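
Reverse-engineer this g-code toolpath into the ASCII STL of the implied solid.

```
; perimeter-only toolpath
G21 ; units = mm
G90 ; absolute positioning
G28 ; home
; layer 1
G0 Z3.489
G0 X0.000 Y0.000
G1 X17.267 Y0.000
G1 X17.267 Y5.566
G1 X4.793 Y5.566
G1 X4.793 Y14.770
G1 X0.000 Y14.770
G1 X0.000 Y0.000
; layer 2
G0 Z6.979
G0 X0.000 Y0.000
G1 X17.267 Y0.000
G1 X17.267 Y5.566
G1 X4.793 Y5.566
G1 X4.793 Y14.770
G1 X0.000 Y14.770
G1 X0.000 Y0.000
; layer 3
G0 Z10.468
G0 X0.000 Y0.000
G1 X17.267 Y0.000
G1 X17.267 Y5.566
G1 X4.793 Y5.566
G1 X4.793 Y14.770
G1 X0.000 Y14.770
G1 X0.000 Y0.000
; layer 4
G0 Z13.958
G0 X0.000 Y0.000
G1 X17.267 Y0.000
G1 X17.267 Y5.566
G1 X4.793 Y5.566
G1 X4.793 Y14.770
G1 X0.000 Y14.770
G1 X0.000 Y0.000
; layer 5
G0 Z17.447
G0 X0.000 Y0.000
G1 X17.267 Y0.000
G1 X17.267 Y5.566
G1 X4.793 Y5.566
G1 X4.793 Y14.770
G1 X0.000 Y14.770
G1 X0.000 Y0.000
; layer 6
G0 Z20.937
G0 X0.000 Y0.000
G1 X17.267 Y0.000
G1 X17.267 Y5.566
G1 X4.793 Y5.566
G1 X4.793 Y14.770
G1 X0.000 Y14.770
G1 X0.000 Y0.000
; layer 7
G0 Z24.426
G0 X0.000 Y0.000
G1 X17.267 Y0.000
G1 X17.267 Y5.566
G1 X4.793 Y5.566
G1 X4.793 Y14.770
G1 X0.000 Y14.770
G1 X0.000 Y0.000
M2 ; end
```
solid part
  facet normal 0.0000 0.0000 -1.0000
    outer loop
      vertex 17.267 5.566 0.000
      vertex 17.267 0.000 0.000
      vertex 0.000 0.000 0.000
    endloop
  endfacet
  facet normal 0.0000 0.0000 -1.0000
    outer loop
      vertex 4.793 5.566 0.000
      vertex 17.267 5.566 0.000
      vertex 0.000 0.000 0.000
    endloop
  endfacet
  facet normal 0.0000 0.0000 -1.0000
    outer loop
      vertex 4.793 14.770 0.000
      vertex 4.793 5.566 0.000
      vertex 0.000 0.000 0.000
    endloop
  endfacet
  facet normal 0.0000 0.0000 -1.0000
    outer loop
      vertex 0.000 14.770 0.000
      vertex 4.793 14.770 0.000
      vertex 0.000 0.000 0.000
    endloop
  endfacet
  facet normal 0.0000 0.0000 1.0000
    outer loop
      vertex 0.000 0.000 24.426
      vertex 17.267 0.000 24.426
      vertex 17.267 5.566 24.426
    endloop
  endfacet
  facet normal 0.0000 0.0000 1.0000
    outer loop
      vertex 0.000 0.000 24.426
      vertex 17.267 5.566 24.426
      vertex 4.793 5.566 24.426
    endloop
  endfacet
  facet normal 0.0000 0.0000 1.0000
    outer loop
      vertex 0.000 0.000 24.426
      vertex 4.793 5.566 24.426
      vertex 4.793 14.770 24.426
    endloop
  endfacet
  facet normal 0.0000 0.0000 1.0000
    outer loop
      vertex 0.000 0.000 24.426
      vertex 4.793 14.770 24.426
      vertex 0.000 14.770 24.426
    endloop
  endfacet
  facet normal 0.0000 -1.0000 0.0000
    outer loop
      vertex 0.000 0.000 0.000
      vertex 17.267 0.000 0.000
      vertex 17.267 0.000 24.426
    endloop
  endfacet
  facet normal 0.0000 -1.0000 0.0000
    outer loop
      vertex 0.000 0.000 0.000
      vertex 17.267 0.000 24.426
      vertex 0.000 0.000 24.426
    endloop
  endfacet
  facet normal 1.0000 0.0000 0.0000
    outer loop
      vertex 17.267 0.000 0.000
      vertex 17.267 5.566 0.000
      vertex 17.267 5.566 24.426
    endloop
  endfacet
  facet normal 1.0000 0.0000 0.0000
    outer loop
      vertex 17.267 0.000 0.000
      vertex 17.267 5.566 24.426
      vertex 17.267 0.000 24.426
    endloop
  endfacet
  facet normal 0.0000 1.0000 0.0000
    outer loop
      vertex 17.267 5.566 0.000
      vertex 4.793 5.566 0.000
      vertex 4.793 5.566 24.426
    endloop
  endfacet
  facet normal 0.0000 1.0000 0.0000
    outer loop
      vertex 17.267 5.566 0.000
      vertex 4.793 5.566 24.426
      vertex 17.267 5.566 24.426
    endloop
  endfacet
  facet normal 1.0000 0.0000 0.0000
    outer loop
      vertex 4.793 5.566 0.000
      vertex 4.793 14.770 0.000
      vertex 4.793 14.770 24.426
    endloop
  endfacet
  facet normal 1.0000 0.0000 0.0000
    outer loop
      vertex 4.793 5.566 0.000
      vertex 4.793 14.770 24.426
      vertex 4.793 5.566 24.426
    endloop
  endfacet
  facet normal 0.0000 1.0000 0.0000
    outer loop
      vertex 4.793 14.770 0.000
      vertex 0.000 14.770 0.000
      vertex 0.000 14.770 24.426
    endloop
  endfacet
  facet normal 0.0000 1.0000 0.0000
    outer loop
      vertex 4.793 14.770 0.000
      vertex 0.000 14.770 24.426
      vertex 4.793 14.770 24.426
    endloop
  endfacet
  facet normal -1.0000 0.0000 0.0000
    outer loop
      vertex 0.000 14.770 0.000
      vertex 0.000 0.000 0.000
      vertex 0.000 0.000 24.426
    endloop
  endfacet
  facet normal -1.0000 0.0000 0.0000
    outer loop
      vertex 0.000 14.770 0.000
      vertex 0.000 0.000 24.426
      vertex 0.000 14.770 24.426
    endloop
  endfacet
endsolid part

The G0 Z moves step by Δz≈3.489 mm. Every layer's G1 loop is the same polygon, so the solid is a straight extrusion of it from z=0 to z≈24.4. Closing with flat bottom and top caps and triangulating gives 20 facets — an L-shaped prism: outer 17.3 × 14.8 mm, arm thicknesses ≈ 5.57 mm (horizontal) and 4.79 mm (vertical), extruded 24.4 mm in z.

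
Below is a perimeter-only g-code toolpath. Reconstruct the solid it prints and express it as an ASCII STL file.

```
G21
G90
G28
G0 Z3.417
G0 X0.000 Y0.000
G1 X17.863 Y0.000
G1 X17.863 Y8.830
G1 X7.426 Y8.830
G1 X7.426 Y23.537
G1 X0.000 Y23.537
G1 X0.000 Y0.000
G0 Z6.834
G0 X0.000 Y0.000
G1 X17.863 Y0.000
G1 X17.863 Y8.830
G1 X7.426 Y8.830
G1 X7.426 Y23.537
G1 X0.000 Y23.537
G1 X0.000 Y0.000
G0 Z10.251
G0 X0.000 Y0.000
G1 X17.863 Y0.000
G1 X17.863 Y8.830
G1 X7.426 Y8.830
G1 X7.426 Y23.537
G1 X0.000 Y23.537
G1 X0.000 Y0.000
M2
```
solid part
  facet normal 0.0000 0.0000 -1.0000
    outer loop
      vertex 17.863 8.830 0.000
      vertex 17.863 0.000 0.000
      vertex 0.000 0.000 0.000
    endloop
  endfacet
  facet normal 0.0000 0.0000 -1.0000
    outer loop
      vertex 7.426 8.830 0.000
      vertex 17.863 8.830 0.000
      vertex 0.000 0.000 0.000
    endloop
  endfacet
  facet normal 0.0000 0.0000 -1.0000
    outer loop
      vertex 7.426 23.537 0.000
      vertex 7.426 8.830 0.000
      vertex 0.000 0.000 0.000
    endloop
  endfacet
  facet normal 0.0000 0.0000 -1.0000
    outer loop
      vertex 0.000 23.537 0.000
      vertex 7.426 23.537 0.000
      vertex 0.000 0.000 0.000
    endloop
  endfacet
  facet normal 0.0000 0.0000 1.0000
    outer loop
      vertex 0.000 0.000 10.251
      vertex 17.863 0.000 10.251
      vertex 17.863 8.830 10.251
    endloop
  endfacet
  facet normal 0.0000 0.0000 1.0000
    outer loop
      vertex 0.000 0.000 10.251
      vertex 17.863 8.830 10.251
      vertex 7.426 8.830 10.251
    endloop
  endfacet
  facet normal 0.0000 0.0000 1.0000
    outer loop
      vertex 0.000 0.000 10.251
      vertex 7.426 8.830 10.251
      vertex 7.426 23.537 10.251
    endloop
  endfacet
  facet normal 0.0000 0.0000 1.0000
    outer loop
      vertex 0.000 0.000 10.251
      vertex 7.426 23.537 10.251
      vertex 0.000 23.537 10.251
    endloop
  endfacet
  facet normal 0.0000 -1.0000 0.0000
    outer loop
      vertex 0.000 0.000 0.000
      vertex 17.863 0.000 0.000
      vertex 17.863 0.000 10.251
    endloop
  endfacet
  facet normal 0.0000 -1.0000 0.0000
    outer loop
      vertex 0.000 0.000 0.000
      vertex 17.863 0.000 10.251
      vertex 0.000 0.000 10.251
    endloop
  endfacet
  facet normal 1.0000 0.0000 0.0000
    outer loop
      vertex 17.863 0.000 0.000
      vertex 17.863 8.830 0.000
      vertex 17.863 8.830 10.251
    endloop
  endfacet
  facet normal 1.0000 0.0000 0.0000
    outer loop
      vertex 17.863 0.000 0.000
      vertex 17.863 8.830 10.251
      vertex 17.863 0.000 10.251
    endloop
  endfacet
  facet normal 0.0000 1.0000 0.0000
    outer loop
      vertex 17.863 8.830 0.000
      vertex 7.426 8.830 0.000
      vertex 7.426 8.830 10.251
    endloop
  endfacet
  facet normal 0.0000 1.0000 0.0000
    outer loop
      vertex 17.863 8.830 0.000
      vertex 7.426 8.830 10.251
      vertex 17.863 8.830 10.251
    endloop
  endfacet
  facet normal 1.0000 0.0000 0.0000
    outer loop
      vertex 7.426 8.830 0.000
      vertex 7.426 23.537 0.000
      vertex 7.426 23.537 10.251
    endloop
  endfacet
  facet normal 1.0000 0.0000 0.0000
    outer loop
      vertex 7.426 8.830 0.000
      vertex 7.426 23.537 10.251
      vertex 7.426 8.830 10.251
    endloop
  endfacet
  facet normal 0.0000 1.0000 0.0000
    outer loop
      vertex 7.426 23.537 0.000
      vertex 0.000 23.537 0.000
      vertex 0.000 23.537 10.251
    endloop
  endfacet
  facet normal 0.0000 1.0000 0.0000
    outer loop
      vertex 7.426 23.537 0.000
      vertex 0.000 23.537 10.251
      vertex 7.426 23.537 10.251
    endloop
  endfacet
  facet normal -1.0000 0.0000 0.0000
    outer loop
      vertex 0.000 23.537 0.000
      vertex 0.000 0.000 0.000
      vertex 0.000 0.000 10.251
    endloop
  endfacet
  facet normal -1.0000 0.0000 0.0000
    outer loop
      vertex 0.000 23.537 0.000
      vertex 0.000 0.000 10.251
      vertex 0.000 23.537 10.251
    endloop
  endfacet
endsolid part

The G0 Z moves step by Δz≈3.417 mm. Every layer's G1 loop is the same polygon, so the solid is a straight extrusion of it from z=0 to z≈10.3. Closing with flat bottom and top caps and triangulating gives 20 facets — an L-shaped prism: outer 17.9 × 23.5 mm, arm thicknesses ≈ 8.83 mm (horizontal) and 7.43 mm (vertical), extruded 10.3 mm in z.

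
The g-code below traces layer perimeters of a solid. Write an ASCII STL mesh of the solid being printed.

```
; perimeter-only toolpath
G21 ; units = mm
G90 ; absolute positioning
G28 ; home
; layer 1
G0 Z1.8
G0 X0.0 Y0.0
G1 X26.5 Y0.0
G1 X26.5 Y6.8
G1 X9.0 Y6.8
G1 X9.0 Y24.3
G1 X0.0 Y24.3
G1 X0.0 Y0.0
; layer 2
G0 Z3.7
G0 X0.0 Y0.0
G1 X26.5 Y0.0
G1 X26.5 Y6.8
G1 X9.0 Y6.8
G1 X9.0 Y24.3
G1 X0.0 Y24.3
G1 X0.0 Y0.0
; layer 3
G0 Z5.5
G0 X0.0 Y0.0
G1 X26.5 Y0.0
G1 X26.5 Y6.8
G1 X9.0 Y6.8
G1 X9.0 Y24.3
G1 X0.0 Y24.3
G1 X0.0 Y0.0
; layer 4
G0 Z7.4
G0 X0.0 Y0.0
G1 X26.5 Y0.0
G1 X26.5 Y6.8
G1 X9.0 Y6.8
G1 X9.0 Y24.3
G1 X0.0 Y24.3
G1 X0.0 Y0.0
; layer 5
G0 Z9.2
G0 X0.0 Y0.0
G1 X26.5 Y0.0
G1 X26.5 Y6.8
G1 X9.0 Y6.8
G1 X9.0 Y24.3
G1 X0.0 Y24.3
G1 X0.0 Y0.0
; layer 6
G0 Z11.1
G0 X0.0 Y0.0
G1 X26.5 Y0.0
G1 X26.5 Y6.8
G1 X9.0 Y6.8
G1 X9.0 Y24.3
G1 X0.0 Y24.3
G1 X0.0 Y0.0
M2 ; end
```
solid part
  facet normal 0.0000 0.0000 -1.0000
    outer loop
      vertex 26.5 6.8 0.0
      vertex 26.5 0.0 0.0
      vertex 0.0 0.0 0.0
    endloop
  endfacet
  facet normal 0.0000 0.0000 -1.0000
    outer loop
      vertex 9.0 6.8 0.0
      vertex 26.5 6.8 0.0
      vertex 0.0 0.0 0.0
    endloop
  endfacet
  facet normal 0.0000 0.0000 -1.0000
    outer loop
      vertex 9.0 24.3 0.0
      vertex 9.0 6.8 0.0
      vertex 0.0 0.0 0.0
    endloop
  endfacet
  facet normal 0.0000 0.0000 -1.0000
    outer loop
      vertex 0.0 24.3 0.0
      vertex 9.0 24.3 0.0
      vertex 0.0 0.0 0.0
    endloop
  endfacet
  facet normal 0.0000 0.0000 1.0000
    outer loop
      vertex 0.0 0.0 11.1
      vertex 26.5 0.0 11.1
      vertex 26.5 6.8 11.1
    endloop
  endfacet
  facet normal 0.0000 0.0000 1.0000
    outer loop
      vertex 0.0 0.0 11.1
      vertex 26.5 6.8 11.1
      vertex 9.0 6.8 11.1
    endloop
  endfacet
  facet normal 0.0000 0.0000 1.0000
    outer loop
      vertex 0.0 0.0 11.1
      vertex 9.0 6.8 11.1
      vertex 9.0 24.3 11.1
    endloop
  endfacet
  facet normal 0.0000 0.0000 1.0000
    outer loop
      vertex 0.0 0.0 11.1
      vertex 9.0 24.3 11.1
      vertex 0.0 24.3 11.1
    endloop
  endfacet
  facet normal 0.0000 -1.0000 0.0000
    outer loop
      vertex 0.0 0.0 0.0
      vertex 26.5 0.0 0.0
      vertex 26.5 0.0 11.1
    endloop
  endfacet
  facet normal 0.0000 -1.0000 0.0000
    outer loop
      vertex 0.0 0.0 0.0
      vertex 26.5 0.0 11.1
      vertex 0.0 0.0 11.1
    endloop
  endfacet
  facet normal 1.0000 0.0000 0.0000
    outer loop
      vertex 26.5 0.0 0.0
      vertex 26.5 6.8 0.0
      vertex 26.5 6.8 11.1
    endloop
  endfacet
  facet normal 1.0000 0.0000 0.0000
    outer loop
      vertex 26.5 0.0 0.0
      vertex 26.5 6.8 11.1
      vertex 26.5 0.0 11.1
    endloop
  endfacet
  facet normal 0.0000 1.0000 0.0000
    outer loop
      vertex 26.5 6.8 0.0
      vertex 9.0 6.8 0.0
      vertex 9.0 6.8 11.1
    endloop
  endfacet
  facet normal 0.0000 1.0000 0.0000
    outer loop
      vertex 26.5 6.8 0.0
      vertex 9.0 6.8 11.1
      vertex 26.5 6.8 11.1
    endloop
  endfacet
  facet normal 1.0000 0.0000 0.0000
    outer loop
      vertex 9.0 6.8 0.0
      vertex 9.0 24.3 0.0
      vertex 9.0 24.3 11.1
    endloop
  endfacet
  facet normal 1.0000 0.0000 0.0000
    outer loop
      vertex 9.0 6.8 0.0
      vertex 9.0 24.3 11.1
      vertex 9.0 6.8 11.1
    endloop
  endfacet
  facet normal 0.0000 1.0000 0.0000
    outer loop
      vertex 9.0 24.3 0.0
      vertex 0.0 24.3 0.0
      vertex 0.0 24.3 11.1
    endloop
  endfacet
  facet normal 0.0000 1.0000 0.0000
    outer loop
      vertex 9.0 24.3 0.0
      vertex 0.0 24.3 11.1
      vertex 9.0 24.3 11.1
    endloop
  endfacet
  facet normal -1.0000 0.0000 0.0000
    outer loop
      vertex 0.0 24.3 0.0
      vertex 0.0 0.0 0.0
      vertex 0.0 0.0 11.1
    endloop
  endfacet
  facet normal -1.0000 0.0000 0.0000
    outer loop
      vertex 0.0 24.3 0.0
      vertex 0.0 0.0 11.1
      vertex 0.0 24.3 11.1
    endloop
  endfacet
endsolid part

The G0 Z moves step by Δz≈1.8 mm. Every layer's G1 loop is the same polygon, so the solid is a straight extrusion of it from z=0 to z≈11.1. Closing with flat bottom and top caps and triangulating gives 20 facets — an L-shaped prism: outer 26.5 × 24.3 mm, arm thicknesses ≈ 6.8 mm (horizontal) and 9 mm (vertical), extruded 11.1 mm in z.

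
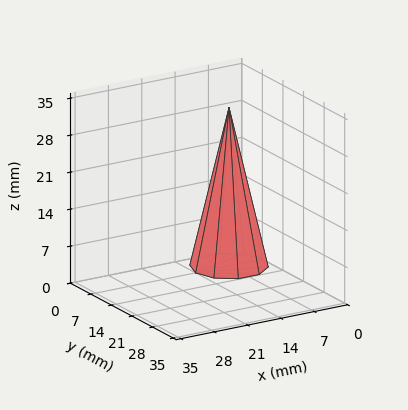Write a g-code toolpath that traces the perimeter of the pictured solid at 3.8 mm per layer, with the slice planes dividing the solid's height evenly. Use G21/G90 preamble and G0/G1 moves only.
Reading the render: the shape is a regular 10-sided pyramid, base circumscribed radius ≈ 7 mm, apex at z ≈ 30 mm (dimensions read to the nearest mm from the axis ticks). For the g-code, the solid's height is divided into equal slices at the stated Δz and each level perimeter traced with G1 moves after a G0 lift.

; perimeter-only toolpath
G21 ; units = mm
G90 ; absolute positioning
G28 ; home
; layer 1
G0 Z3.8
G0 X13.1 Y7.0
G1 X12.0 Y10.6
G1 X8.9 Y12.9
G1 X5.1 Y12.9
G1 X2.0 Y10.6
G1 X0.9 Y7.0
G1 X2.0 Y3.4
G1 X5.1 Y1.1
G1 X8.9 Y1.1
G1 X12.0 Y3.4
G1 X13.1 Y7.0
; layer 2
G0 Z7.5
G0 X12.2 Y7.0
G1 X11.3 Y10.1
G1 X8.6 Y12.0
G1 X5.3 Y12.0
G1 X2.7 Y10.1
G1 X1.8 Y7.0
G1 X2.7 Y3.9
G1 X5.3 Y2.0
G1 X8.6 Y2.0
G1 X11.3 Y3.9
G1 X12.2 Y7.0
; layer 3
G0 Z11.2
G0 X11.4 Y7.0
G1 X10.6 Y9.6
G1 X8.4 Y11.2
G1 X5.6 Y11.2
G1 X3.4 Y9.6
G1 X2.6 Y7.0
G1 X3.4 Y4.4
G1 X5.6 Y2.8
G1 X8.4 Y2.8
G1 X10.6 Y4.4
G1 X11.4 Y7.0
; layer 4
G0 Z15.0
G0 X10.5 Y7.0
G1 X9.8 Y9.1
G1 X8.1 Y10.3
G1 X5.9 Y10.3
G1 X4.2 Y9.1
G1 X3.5 Y7.0
G1 X4.2 Y5.0
G1 X5.9 Y3.6
G1 X8.1 Y3.6
G1 X9.8 Y5.0
G1 X10.5 Y7.0
; layer 5
G0 Z18.8
G0 X9.6 Y7.0
G1 X9.1 Y8.5
G1 X7.8 Y9.5
G1 X6.2 Y9.5
G1 X4.9 Y8.5
G1 X4.4 Y7.0
G1 X4.9 Y5.5
G1 X6.2 Y4.5
G1 X7.8 Y4.5
G1 X9.1 Y5.5
G1 X9.6 Y7.0
; layer 6
G0 Z22.5
G0 X8.8 Y7.0
G1 X8.4 Y8.0
G1 X7.5 Y8.7
G1 X6.5 Y8.7
G1 X5.6 Y8.0
G1 X5.2 Y7.0
G1 X5.6 Y6.0
G1 X6.5 Y5.3
G1 X7.5 Y5.3
G1 X8.4 Y6.0
G1 X8.8 Y7.0
; layer 7
G0 Z26.2
G0 X7.9 Y7.0
G1 X7.7 Y7.5
G1 X7.3 Y7.8
G1 X6.7 Y7.8
G1 X6.3 Y7.5
G1 X6.1 Y7.0
G1 X6.3 Y6.5
G1 X6.7 Y6.2
G1 X7.3 Y6.2
G1 X7.7 Y6.5
G1 X7.9 Y7.0
M2 ; end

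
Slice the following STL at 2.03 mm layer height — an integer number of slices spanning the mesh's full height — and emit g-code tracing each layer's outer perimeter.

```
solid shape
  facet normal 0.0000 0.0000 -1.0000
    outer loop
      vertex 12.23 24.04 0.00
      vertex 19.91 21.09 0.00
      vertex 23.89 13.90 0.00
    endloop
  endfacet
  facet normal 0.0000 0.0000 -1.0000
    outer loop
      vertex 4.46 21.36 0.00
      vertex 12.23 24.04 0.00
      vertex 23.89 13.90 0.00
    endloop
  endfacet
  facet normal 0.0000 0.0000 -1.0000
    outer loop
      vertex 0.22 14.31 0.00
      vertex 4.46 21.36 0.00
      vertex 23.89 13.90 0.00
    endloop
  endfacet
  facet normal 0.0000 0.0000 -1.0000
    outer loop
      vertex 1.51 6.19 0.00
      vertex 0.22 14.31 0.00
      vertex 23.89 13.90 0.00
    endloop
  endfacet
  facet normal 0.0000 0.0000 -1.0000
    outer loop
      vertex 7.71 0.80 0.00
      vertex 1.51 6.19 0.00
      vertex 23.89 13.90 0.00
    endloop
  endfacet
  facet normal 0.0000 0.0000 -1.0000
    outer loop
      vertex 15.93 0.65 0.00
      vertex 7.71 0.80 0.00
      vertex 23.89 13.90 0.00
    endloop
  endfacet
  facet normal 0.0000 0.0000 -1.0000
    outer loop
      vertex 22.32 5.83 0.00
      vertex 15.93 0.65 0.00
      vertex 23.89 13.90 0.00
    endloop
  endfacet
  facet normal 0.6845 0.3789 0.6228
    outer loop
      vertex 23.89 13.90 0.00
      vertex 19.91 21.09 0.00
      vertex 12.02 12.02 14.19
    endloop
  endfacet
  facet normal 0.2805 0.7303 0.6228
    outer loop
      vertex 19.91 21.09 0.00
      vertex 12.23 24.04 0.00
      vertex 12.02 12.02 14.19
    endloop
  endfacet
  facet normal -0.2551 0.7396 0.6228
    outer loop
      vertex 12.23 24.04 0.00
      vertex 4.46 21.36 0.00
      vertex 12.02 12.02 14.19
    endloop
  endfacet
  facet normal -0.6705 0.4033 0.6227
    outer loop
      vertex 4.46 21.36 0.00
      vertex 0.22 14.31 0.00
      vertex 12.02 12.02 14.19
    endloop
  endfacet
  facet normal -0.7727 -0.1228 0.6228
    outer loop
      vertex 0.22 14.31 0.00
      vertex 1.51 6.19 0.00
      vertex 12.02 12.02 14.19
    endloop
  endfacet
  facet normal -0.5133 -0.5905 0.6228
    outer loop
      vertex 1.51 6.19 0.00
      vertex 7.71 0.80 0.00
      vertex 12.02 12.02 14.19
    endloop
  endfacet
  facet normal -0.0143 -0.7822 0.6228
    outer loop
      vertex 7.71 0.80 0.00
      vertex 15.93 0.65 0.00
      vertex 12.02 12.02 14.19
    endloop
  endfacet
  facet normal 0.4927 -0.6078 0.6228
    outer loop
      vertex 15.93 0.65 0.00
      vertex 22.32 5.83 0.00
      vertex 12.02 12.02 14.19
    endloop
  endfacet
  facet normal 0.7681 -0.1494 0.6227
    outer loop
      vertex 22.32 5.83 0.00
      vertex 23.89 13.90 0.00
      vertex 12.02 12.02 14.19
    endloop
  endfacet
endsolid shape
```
; perimeter-only toolpath
G21 ; units = mm
G90 ; absolute positioning
G28 ; home
; layer 1
G0 Z2.03
G0 X22.19 Y13.63
G1 X18.78 Y19.79
G1 X12.20 Y22.32
G1 X5.54 Y20.03
G1 X1.91 Y13.98
G1 X3.01 Y7.02
G1 X8.33 Y2.40
G1 X15.37 Y2.27
G1 X20.85 Y6.71
G1 X22.19 Y13.63
; layer 2
G0 Z4.05
G0 X20.50 Y13.36
G1 X17.66 Y18.50
G1 X12.17 Y20.61
G1 X6.62 Y18.69
G1 X3.59 Y13.66
G1 X4.51 Y7.86
G1 X8.94 Y4.01
G1 X14.81 Y3.90
G1 X19.38 Y7.60
G1 X20.50 Y13.36
; layer 3
G0 Z6.08
G0 X18.80 Y13.09
G1 X16.53 Y17.20
G1 X12.14 Y18.89
G1 X7.70 Y17.36
G1 X5.28 Y13.33
G1 X6.01 Y8.69
G1 X9.56 Y5.61
G1 X14.25 Y5.52
G1 X17.91 Y8.48
G1 X18.80 Y13.09
; layer 4
G0 Z8.11
G0 X17.11 Y12.83
G1 X15.40 Y15.91
G1 X12.11 Y17.17
G1 X8.78 Y16.02
G1 X6.96 Y13.00
G1 X7.52 Y9.52
G1 X10.17 Y7.21
G1 X13.70 Y7.15
G1 X16.43 Y9.37
G1 X17.11 Y12.83
; layer 5
G0 Z10.14
G0 X15.41 Y12.56
G1 X14.27 Y14.61
G1 X12.08 Y15.45
G1 X9.86 Y14.69
G1 X8.65 Y12.67
G1 X9.02 Y10.35
G1 X10.79 Y8.81
G1 X13.14 Y8.77
G1 X14.96 Y10.25
G1 X15.41 Y12.56
; layer 6
G0 Z12.16
G0 X13.72 Y12.29
G1 X13.15 Y13.32
G1 X12.05 Y13.74
G1 X10.94 Y13.35
G1 X10.33 Y12.35
G1 X10.52 Y11.19
G1 X11.40 Y10.42
G1 X12.58 Y10.40
G1 X13.49 Y11.14
G1 X13.72 Y12.29
M2 ; end

The solid is a regular 9-sided pyramid, base circumscribed radius ≈ 12 mm, apex at z ≈ 14.2 mm. Slicing at Δz = 2.03 mm — 7 equal slices spanning the solid's height, so layer i sits at z = i·h/7 — gives 6 non-empty perimeters. Each is a 9-segment closed polygon; G0 lifts to the layer z and rapids to the start vertex, then G1 traces the edges. The cross-section shrinks linearly with z (the slice at the apex is degenerate and omitted).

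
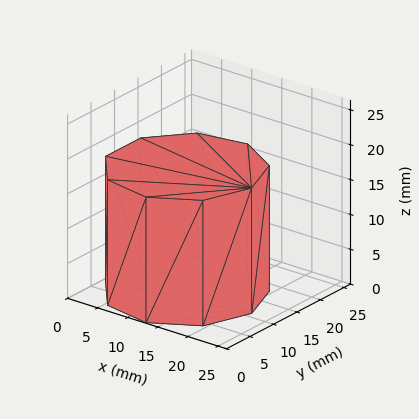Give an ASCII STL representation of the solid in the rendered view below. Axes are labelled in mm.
Reading the render: the shape is a regular 9-sided prism (a cylinder approximated with 9 flat sides), circumscribed radius ≈ 11 mm, height ≈ 18 mm (dimensions read to the nearest mm from the axis ticks). For the STL, each face is triangulated and given an outward normal.

solid part
  facet normal 0.0000 0.0000 -1.0000
    outer loop
      vertex 12.91 21.83 0.00
      vertex 19.43 18.07 0.00
      vertex 22.00 11.00 0.00
    endloop
  endfacet
  facet normal 0.0000 0.0000 -1.0000
    outer loop
      vertex 5.50 20.53 0.00
      vertex 12.91 21.83 0.00
      vertex 22.00 11.00 0.00
    endloop
  endfacet
  facet normal 0.0000 0.0000 -1.0000
    outer loop
      vertex 0.66 14.76 0.00
      vertex 5.50 20.53 0.00
      vertex 22.00 11.00 0.00
    endloop
  endfacet
  facet normal 0.0000 0.0000 -1.0000
    outer loop
      vertex 0.66 7.24 0.00
      vertex 0.66 14.76 0.00
      vertex 22.00 11.00 0.00
    endloop
  endfacet
  facet normal 0.0000 0.0000 -1.0000
    outer loop
      vertex 5.50 1.47 0.00
      vertex 0.66 7.24 0.00
      vertex 22.00 11.00 0.00
    endloop
  endfacet
  facet normal 0.0000 0.0000 -1.0000
    outer loop
      vertex 12.91 0.17 0.00
      vertex 5.50 1.47 0.00
      vertex 22.00 11.00 0.00
    endloop
  endfacet
  facet normal 0.0000 0.0000 -1.0000
    outer loop
      vertex 19.43 3.93 0.00
      vertex 12.91 0.17 0.00
      vertex 22.00 11.00 0.00
    endloop
  endfacet
  facet normal 0.0000 0.0000 1.0000
    outer loop
      vertex 22.00 11.00 18.00
      vertex 19.43 18.07 18.00
      vertex 12.91 21.83 18.00
    endloop
  endfacet
  facet normal 0.0000 0.0000 1.0000
    outer loop
      vertex 22.00 11.00 18.00
      vertex 12.91 21.83 18.00
      vertex 5.50 20.53 18.00
    endloop
  endfacet
  facet normal 0.0000 0.0000 1.0000
    outer loop
      vertex 22.00 11.00 18.00
      vertex 5.50 20.53 18.00
      vertex 0.66 14.76 18.00
    endloop
  endfacet
  facet normal 0.0000 0.0000 1.0000
    outer loop
      vertex 22.00 11.00 18.00
      vertex 0.66 14.76 18.00
      vertex 0.66 7.24 18.00
    endloop
  endfacet
  facet normal 0.0000 0.0000 1.0000
    outer loop
      vertex 22.00 11.00 18.00
      vertex 0.66 7.24 18.00
      vertex 5.50 1.47 18.00
    endloop
  endfacet
  facet normal 0.0000 0.0000 1.0000
    outer loop
      vertex 22.00 11.00 18.00
      vertex 5.50 1.47 18.00
      vertex 12.91 0.17 18.00
    endloop
  endfacet
  facet normal 0.0000 0.0000 1.0000
    outer loop
      vertex 22.00 11.00 18.00
      vertex 12.91 0.17 18.00
      vertex 19.43 3.93 18.00
    endloop
  endfacet
  facet normal 0.9398 0.3416 0.0000
    outer loop
      vertex 22.00 11.00 0.00
      vertex 19.43 18.07 0.00
      vertex 19.43 18.07 18.00
    endloop
  endfacet
  facet normal 0.9398 0.3416 0.0000
    outer loop
      vertex 22.00 11.00 0.00
      vertex 19.43 18.07 18.00
      vertex 22.00 11.00 18.00
    endloop
  endfacet
  facet normal 0.4996 0.8663 0.0000
    outer loop
      vertex 19.43 18.07 0.00
      vertex 12.91 21.83 0.00
      vertex 12.91 21.83 18.00
    endloop
  endfacet
  facet normal 0.4996 0.8663 0.0000
    outer loop
      vertex 19.43 18.07 0.00
      vertex 12.91 21.83 18.00
      vertex 19.43 18.07 18.00
    endloop
  endfacet
  facet normal -0.1728 0.9850 0.0000
    outer loop
      vertex 12.91 21.83 0.00
      vertex 5.50 20.53 0.00
      vertex 5.50 20.53 18.00
    endloop
  endfacet
  facet normal -0.1728 0.9850 0.0000
    outer loop
      vertex 12.91 21.83 0.00
      vertex 5.50 20.53 18.00
      vertex 12.91 21.83 18.00
    endloop
  endfacet
  facet normal -0.7661 0.6427 0.0000
    outer loop
      vertex 5.50 20.53 0.00
      vertex 0.66 14.76 0.00
      vertex 0.66 14.76 18.00
    endloop
  endfacet
  facet normal -0.7661 0.6427 0.0000
    outer loop
      vertex 5.50 20.53 0.00
      vertex 0.66 14.76 18.00
      vertex 5.50 20.53 18.00
    endloop
  endfacet
  facet normal -1.0000 0.0000 0.0000
    outer loop
      vertex 0.66 14.76 0.00
      vertex 0.66 7.24 0.00
      vertex 0.66 7.24 18.00
    endloop
  endfacet
  facet normal -1.0000 0.0000 0.0000
    outer loop
      vertex 0.66 14.76 0.00
      vertex 0.66 7.24 18.00
      vertex 0.66 14.76 18.00
    endloop
  endfacet
  facet normal -0.7661 -0.6427 0.0000
    outer loop
      vertex 0.66 7.24 0.00
      vertex 5.50 1.47 0.00
      vertex 5.50 1.47 18.00
    endloop
  endfacet
  facet normal -0.7661 -0.6427 0.0000
    outer loop
      vertex 0.66 7.24 0.00
      vertex 5.50 1.47 18.00
      vertex 0.66 7.24 18.00
    endloop
  endfacet
  facet normal -0.1728 -0.9850 0.0000
    outer loop
      vertex 5.50 1.47 0.00
      vertex 12.91 0.17 0.00
      vertex 12.91 0.17 18.00
    endloop
  endfacet
  facet normal -0.1728 -0.9850 0.0000
    outer loop
      vertex 5.50 1.47 0.00
      vertex 12.91 0.17 18.00
      vertex 5.50 1.47 18.00
    endloop
  endfacet
  facet normal 0.4996 -0.8663 0.0000
    outer loop
      vertex 12.91 0.17 0.00
      vertex 19.43 3.93 0.00
      vertex 19.43 3.93 18.00
    endloop
  endfacet
  facet normal 0.4996 -0.8663 0.0000
    outer loop
      vertex 12.91 0.17 0.00
      vertex 19.43 3.93 18.00
      vertex 12.91 0.17 18.00
    endloop
  endfacet
  facet normal 0.9398 -0.3416 0.0000
    outer loop
      vertex 19.43 3.93 0.00
      vertex 22.00 11.00 0.00
      vertex 22.00 11.00 18.00
    endloop
  endfacet
  facet normal 0.9398 -0.3416 0.0000
    outer loop
      vertex 19.43 3.93 0.00
      vertex 22.00 11.00 18.00
      vertex 19.43 3.93 18.00
    endloop
  endfacet
endsolid part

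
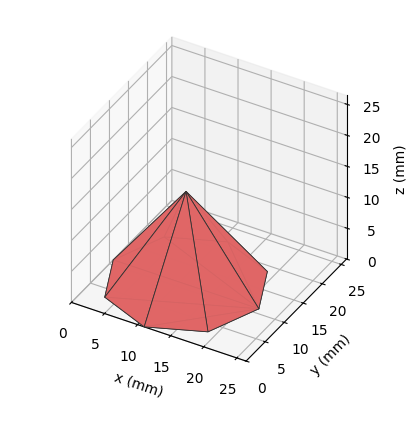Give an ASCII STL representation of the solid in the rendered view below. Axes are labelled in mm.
Reading the render: the shape is a regular 8-sided pyramid, base circumscribed radius ≈ 11 mm, apex at z ≈ 15 mm (dimensions read to the nearest mm from the axis ticks). For the STL, each face is triangulated and given an outward normal.

solid part
  facet normal 0.0000 0.0000 -1.0000
    outer loop
      vertex 11.0 22.0 0.0
      vertex 18.8 18.8 0.0
      vertex 22.0 11.0 0.0
    endloop
  endfacet
  facet normal 0.0000 0.0000 -1.0000
    outer loop
      vertex 3.2 18.8 0.0
      vertex 11.0 22.0 0.0
      vertex 22.0 11.0 0.0
    endloop
  endfacet
  facet normal 0.0000 0.0000 -1.0000
    outer loop
      vertex 0.0 11.0 0.0
      vertex 3.2 18.8 0.0
      vertex 22.0 11.0 0.0
    endloop
  endfacet
  facet normal 0.0000 0.0000 -1.0000
    outer loop
      vertex 3.2 3.2 0.0
      vertex 0.0 11.0 0.0
      vertex 22.0 11.0 0.0
    endloop
  endfacet
  facet normal 0.0000 0.0000 -1.0000
    outer loop
      vertex 11.0 0.0 0.0
      vertex 3.2 3.2 0.0
      vertex 22.0 11.0 0.0
    endloop
  endfacet
  facet normal 0.0000 0.0000 -1.0000
    outer loop
      vertex 18.8 3.2 0.0
      vertex 11.0 0.0 0.0
      vertex 22.0 11.0 0.0
    endloop
  endfacet
  facet normal 0.7656 0.3141 0.5614
    outer loop
      vertex 22.0 11.0 0.0
      vertex 18.8 18.8 0.0
      vertex 11.0 11.0 15.0
    endloop
  endfacet
  facet normal 0.3141 0.7656 0.5614
    outer loop
      vertex 18.8 18.8 0.0
      vertex 11.0 22.0 0.0
      vertex 11.0 11.0 15.0
    endloop
  endfacet
  facet normal -0.3141 0.7656 0.5614
    outer loop
      vertex 11.0 22.0 0.0
      vertex 3.2 18.8 0.0
      vertex 11.0 11.0 15.0
    endloop
  endfacet
  facet normal -0.7656 0.3141 0.5614
    outer loop
      vertex 3.2 18.8 0.0
      vertex 0.0 11.0 0.0
      vertex 11.0 11.0 15.0
    endloop
  endfacet
  facet normal -0.7656 -0.3141 0.5614
    outer loop
      vertex 0.0 11.0 0.0
      vertex 3.2 3.2 0.0
      vertex 11.0 11.0 15.0
    endloop
  endfacet
  facet normal -0.3141 -0.7656 0.5614
    outer loop
      vertex 3.2 3.2 0.0
      vertex 11.0 0.0 0.0
      vertex 11.0 11.0 15.0
    endloop
  endfacet
  facet normal 0.3141 -0.7656 0.5614
    outer loop
      vertex 11.0 0.0 0.0
      vertex 18.8 3.2 0.0
      vertex 11.0 11.0 15.0
    endloop
  endfacet
  facet normal 0.7656 -0.3141 0.5614
    outer loop
      vertex 18.8 3.2 0.0
      vertex 22.0 11.0 0.0
      vertex 11.0 11.0 15.0
    endloop
  endfacet
endsolid part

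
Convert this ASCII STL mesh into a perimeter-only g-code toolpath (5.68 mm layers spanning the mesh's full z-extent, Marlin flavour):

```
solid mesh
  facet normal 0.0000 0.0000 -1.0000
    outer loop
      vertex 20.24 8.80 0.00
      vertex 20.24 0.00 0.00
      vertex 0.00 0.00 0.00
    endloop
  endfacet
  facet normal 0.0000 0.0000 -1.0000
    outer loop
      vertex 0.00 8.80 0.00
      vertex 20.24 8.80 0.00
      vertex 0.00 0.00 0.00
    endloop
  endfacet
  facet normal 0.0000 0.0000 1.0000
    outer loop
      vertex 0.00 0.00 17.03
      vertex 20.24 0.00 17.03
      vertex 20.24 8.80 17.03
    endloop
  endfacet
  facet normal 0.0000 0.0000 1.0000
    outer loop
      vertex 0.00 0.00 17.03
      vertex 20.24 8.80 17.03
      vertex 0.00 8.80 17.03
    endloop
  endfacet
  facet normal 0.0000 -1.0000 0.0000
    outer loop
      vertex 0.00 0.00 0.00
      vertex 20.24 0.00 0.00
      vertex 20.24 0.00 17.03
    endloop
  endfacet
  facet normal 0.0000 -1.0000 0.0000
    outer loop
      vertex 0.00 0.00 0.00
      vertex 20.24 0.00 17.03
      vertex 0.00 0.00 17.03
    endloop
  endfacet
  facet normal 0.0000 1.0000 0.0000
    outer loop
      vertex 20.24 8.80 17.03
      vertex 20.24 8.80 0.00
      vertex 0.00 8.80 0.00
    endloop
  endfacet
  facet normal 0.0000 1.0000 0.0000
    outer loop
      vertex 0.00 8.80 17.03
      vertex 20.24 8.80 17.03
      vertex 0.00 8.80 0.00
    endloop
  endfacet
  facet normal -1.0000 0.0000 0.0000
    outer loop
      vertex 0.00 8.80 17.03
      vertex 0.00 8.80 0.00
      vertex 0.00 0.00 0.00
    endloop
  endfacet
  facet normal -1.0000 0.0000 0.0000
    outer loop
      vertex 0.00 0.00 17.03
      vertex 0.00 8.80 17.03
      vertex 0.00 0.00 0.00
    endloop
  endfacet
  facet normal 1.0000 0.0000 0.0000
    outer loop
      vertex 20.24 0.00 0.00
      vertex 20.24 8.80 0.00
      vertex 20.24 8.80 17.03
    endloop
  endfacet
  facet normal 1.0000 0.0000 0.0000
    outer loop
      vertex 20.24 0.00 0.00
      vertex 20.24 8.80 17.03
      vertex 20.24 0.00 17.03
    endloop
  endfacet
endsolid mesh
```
; perimeter-only toolpath
G21 ; units = mm
G90 ; absolute positioning
G28 ; home
; layer 1
G0 Z5.68
G0 X0.00 Y0.00
G1 X20.24 Y0.00
G1 X20.24 Y8.80
G1 X0.00 Y8.80
G1 X0.00 Y0.00
; layer 2
G0 Z11.35
G0 X0.00 Y0.00
G1 X20.24 Y0.00
G1 X20.24 Y8.80
G1 X0.00 Y8.80
G1 X0.00 Y0.00
; layer 3
G0 Z17.03
G0 X0.00 Y0.00
G1 X20.24 Y0.00
G1 X20.24 Y8.80
G1 X0.00 Y8.80
G1 X0.00 Y0.00
M2 ; end

The solid is a rectangular box, roughly 20.2 × 8.8 mm footprint and 17 mm tall. Slicing at Δz = 5.68 mm — 3 equal slices spanning the solid's height, so layer i sits at z = i·h/3 — gives 3 non-empty perimeters. Each is a 4-segment closed polygon; G0 lifts to the layer z and rapids to the start vertex, then G1 traces the edges.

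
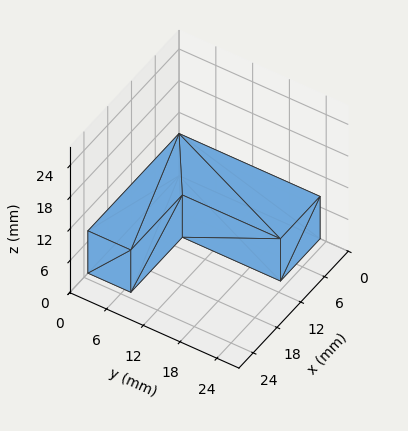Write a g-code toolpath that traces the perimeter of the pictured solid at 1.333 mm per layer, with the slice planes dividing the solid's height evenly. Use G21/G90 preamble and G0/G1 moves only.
Reading the render: the shape is an L-shaped prism: outer 23 × 23 mm, arm thicknesses ≈ 7 mm (horizontal) and 10 mm (vertical), extruded 8 mm in z (dimensions read to the nearest mm from the axis ticks). For the g-code, the solid's height is divided into equal slices at the stated Δz and each level perimeter traced with G1 moves after a G0 lift.

; perimeter-only toolpath
G21 ; units = mm
G90 ; absolute positioning
G28 ; home
; layer 1
G0 Z1.333
G0 X0.000 Y0.000
G1 X23.000 Y0.000
G1 X23.000 Y7.000
G1 X10.000 Y7.000
G1 X10.000 Y23.000
G1 X0.000 Y23.000
G1 X0.000 Y0.000
; layer 2
G0 Z2.667
G0 X0.000 Y0.000
G1 X23.000 Y0.000
G1 X23.000 Y7.000
G1 X10.000 Y7.000
G1 X10.000 Y23.000
G1 X0.000 Y23.000
G1 X0.000 Y0.000
; layer 3
G0 Z4.000
G0 X0.000 Y0.000
G1 X23.000 Y0.000
G1 X23.000 Y7.000
G1 X10.000 Y7.000
G1 X10.000 Y23.000
G1 X0.000 Y23.000
G1 X0.000 Y0.000
; layer 4
G0 Z5.333
G0 X0.000 Y0.000
G1 X23.000 Y0.000
G1 X23.000 Y7.000
G1 X10.000 Y7.000
G1 X10.000 Y23.000
G1 X0.000 Y23.000
G1 X0.000 Y0.000
; layer 5
G0 Z6.667
G0 X0.000 Y0.000
G1 X23.000 Y0.000
G1 X23.000 Y7.000
G1 X10.000 Y7.000
G1 X10.000 Y23.000
G1 X0.000 Y23.000
G1 X0.000 Y0.000
; layer 6
G0 Z8.000
G0 X0.000 Y0.000
G1 X23.000 Y0.000
G1 X23.000 Y7.000
G1 X10.000 Y7.000
G1 X10.000 Y23.000
G1 X0.000 Y23.000
G1 X0.000 Y0.000
M2 ; end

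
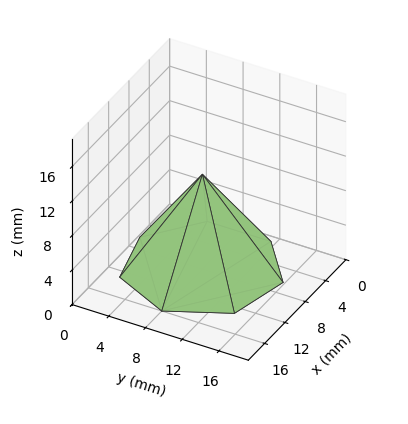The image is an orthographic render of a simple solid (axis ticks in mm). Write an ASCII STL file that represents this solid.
Reading the render: the shape is a regular 7-sided pyramid, base circumscribed radius ≈ 8 mm, apex at z ≈ 11 mm (dimensions read to the nearest mm from the axis ticks). For the STL, each face is triangulated and given an outward normal.

solid part
  facet normal 0.0000 0.0000 -1.0000
    outer loop
      vertex 6.22 15.80 0.00
      vertex 12.99 14.25 0.00
      vertex 16.00 8.00 0.00
    endloop
  endfacet
  facet normal 0.0000 0.0000 -1.0000
    outer loop
      vertex 0.79 11.47 0.00
      vertex 6.22 15.80 0.00
      vertex 16.00 8.00 0.00
    endloop
  endfacet
  facet normal 0.0000 0.0000 -1.0000
    outer loop
      vertex 0.79 4.53 0.00
      vertex 0.79 11.47 0.00
      vertex 16.00 8.00 0.00
    endloop
  endfacet
  facet normal 0.0000 0.0000 -1.0000
    outer loop
      vertex 6.22 0.20 0.00
      vertex 0.79 4.53 0.00
      vertex 16.00 8.00 0.00
    endloop
  endfacet
  facet normal 0.0000 0.0000 -1.0000
    outer loop
      vertex 12.99 1.75 0.00
      vertex 6.22 0.20 0.00
      vertex 16.00 8.00 0.00
    endloop
  endfacet
  facet normal 0.7536 0.3629 0.5481
    outer loop
      vertex 16.00 8.00 0.00
      vertex 12.99 14.25 0.00
      vertex 8.00 8.00 11.00
    endloop
  endfacet
  facet normal 0.1867 0.8154 0.5480
    outer loop
      vertex 12.99 14.25 0.00
      vertex 6.22 15.80 0.00
      vertex 8.00 8.00 11.00
    endloop
  endfacet
  facet normal -0.5215 0.6540 0.5481
    outer loop
      vertex 6.22 15.80 0.00
      vertex 0.79 11.47 0.00
      vertex 8.00 8.00 11.00
    endloop
  endfacet
  facet normal -0.8364 0.0000 0.5482
    outer loop
      vertex 0.79 11.47 0.00
      vertex 0.79 4.53 0.00
      vertex 8.00 8.00 11.00
    endloop
  endfacet
  facet normal -0.5215 -0.6540 0.5481
    outer loop
      vertex 0.79 4.53 0.00
      vertex 6.22 0.20 0.00
      vertex 8.00 8.00 11.00
    endloop
  endfacet
  facet normal 0.1867 -0.8154 0.5480
    outer loop
      vertex 6.22 0.20 0.00
      vertex 12.99 1.75 0.00
      vertex 8.00 8.00 11.00
    endloop
  endfacet
  facet normal 0.7536 -0.3629 0.5481
    outer loop
      vertex 12.99 1.75 0.00
      vertex 16.00 8.00 0.00
      vertex 8.00 8.00 11.00
    endloop
  endfacet
endsolid part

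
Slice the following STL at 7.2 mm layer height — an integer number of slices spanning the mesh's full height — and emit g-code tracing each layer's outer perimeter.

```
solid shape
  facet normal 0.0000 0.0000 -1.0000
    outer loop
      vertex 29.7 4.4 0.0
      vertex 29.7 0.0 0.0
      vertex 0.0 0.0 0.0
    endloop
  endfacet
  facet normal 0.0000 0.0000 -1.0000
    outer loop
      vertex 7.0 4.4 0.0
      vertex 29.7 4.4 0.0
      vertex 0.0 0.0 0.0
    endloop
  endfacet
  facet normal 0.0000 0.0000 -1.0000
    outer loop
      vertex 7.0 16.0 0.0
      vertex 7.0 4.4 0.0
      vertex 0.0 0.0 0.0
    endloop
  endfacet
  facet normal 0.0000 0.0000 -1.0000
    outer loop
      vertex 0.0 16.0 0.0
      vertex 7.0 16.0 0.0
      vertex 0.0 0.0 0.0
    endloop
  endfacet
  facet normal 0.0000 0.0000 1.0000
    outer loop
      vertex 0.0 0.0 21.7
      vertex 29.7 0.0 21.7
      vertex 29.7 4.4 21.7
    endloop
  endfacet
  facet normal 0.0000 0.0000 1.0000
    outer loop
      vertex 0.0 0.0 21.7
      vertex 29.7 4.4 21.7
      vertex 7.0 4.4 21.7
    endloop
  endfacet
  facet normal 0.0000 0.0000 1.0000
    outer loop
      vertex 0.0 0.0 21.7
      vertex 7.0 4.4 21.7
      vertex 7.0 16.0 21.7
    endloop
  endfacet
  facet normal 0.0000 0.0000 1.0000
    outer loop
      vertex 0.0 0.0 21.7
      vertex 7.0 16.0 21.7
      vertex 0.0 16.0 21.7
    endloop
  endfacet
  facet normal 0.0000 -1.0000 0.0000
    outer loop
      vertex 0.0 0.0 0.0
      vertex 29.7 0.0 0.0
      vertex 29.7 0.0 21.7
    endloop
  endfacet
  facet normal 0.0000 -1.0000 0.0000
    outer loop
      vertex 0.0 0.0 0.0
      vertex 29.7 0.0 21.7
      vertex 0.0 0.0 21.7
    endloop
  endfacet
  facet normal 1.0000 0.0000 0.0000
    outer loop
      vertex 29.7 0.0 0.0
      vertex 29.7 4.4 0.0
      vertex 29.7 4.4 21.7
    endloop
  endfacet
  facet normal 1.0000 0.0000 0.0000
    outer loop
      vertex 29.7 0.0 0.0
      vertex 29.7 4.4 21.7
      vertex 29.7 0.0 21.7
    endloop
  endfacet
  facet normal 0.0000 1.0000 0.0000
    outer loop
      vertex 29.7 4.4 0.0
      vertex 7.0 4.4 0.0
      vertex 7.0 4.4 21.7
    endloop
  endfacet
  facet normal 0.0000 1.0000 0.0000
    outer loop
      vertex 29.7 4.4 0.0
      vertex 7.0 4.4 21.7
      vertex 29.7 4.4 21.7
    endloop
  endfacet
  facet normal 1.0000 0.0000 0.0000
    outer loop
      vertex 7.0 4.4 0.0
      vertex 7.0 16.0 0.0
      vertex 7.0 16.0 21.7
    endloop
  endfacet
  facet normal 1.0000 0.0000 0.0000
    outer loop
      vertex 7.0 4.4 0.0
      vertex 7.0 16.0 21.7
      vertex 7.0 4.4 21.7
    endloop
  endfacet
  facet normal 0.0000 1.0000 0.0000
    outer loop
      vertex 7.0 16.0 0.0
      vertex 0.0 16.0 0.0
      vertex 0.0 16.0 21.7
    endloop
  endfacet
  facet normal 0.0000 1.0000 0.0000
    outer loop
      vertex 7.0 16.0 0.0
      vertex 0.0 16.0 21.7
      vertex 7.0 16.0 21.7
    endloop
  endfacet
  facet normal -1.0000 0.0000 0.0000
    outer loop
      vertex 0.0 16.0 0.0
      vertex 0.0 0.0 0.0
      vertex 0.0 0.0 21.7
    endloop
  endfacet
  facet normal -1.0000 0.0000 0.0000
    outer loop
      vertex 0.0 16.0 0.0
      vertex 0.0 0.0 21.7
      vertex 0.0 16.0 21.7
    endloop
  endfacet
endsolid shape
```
; perimeter-only toolpath
G21 ; units = mm
G90 ; absolute positioning
G28 ; home
; layer 1
G0 Z7.2
G0 X0.0 Y0.0
G1 X29.7 Y0.0
G1 X29.7 Y4.4
G1 X7.0 Y4.4
G1 X7.0 Y16.0
G1 X0.0 Y16.0
G1 X0.0 Y0.0
; layer 2
G0 Z14.5
G0 X0.0 Y0.0
G1 X29.7 Y0.0
G1 X29.7 Y4.4
G1 X7.0 Y4.4
G1 X7.0 Y16.0
G1 X0.0 Y16.0
G1 X0.0 Y0.0
; layer 3
G0 Z21.7
G0 X0.0 Y0.0
G1 X29.7 Y0.0
G1 X29.7 Y4.4
G1 X7.0 Y4.4
G1 X7.0 Y16.0
G1 X0.0 Y16.0
G1 X0.0 Y0.0
M2 ; end

The solid is an L-shaped prism: outer 29.7 × 16 mm, arm thicknesses ≈ 4.4 mm (horizontal) and 7 mm (vertical), extruded 21.7 mm in z. Slicing at Δz = 7.2 mm — 3 equal slices spanning the solid's height, so layer i sits at z = i·h/3 — gives 3 non-empty perimeters. Each is a 6-segment closed polygon; G0 lifts to the layer z and rapids to the start vertex, then G1 traces the edges.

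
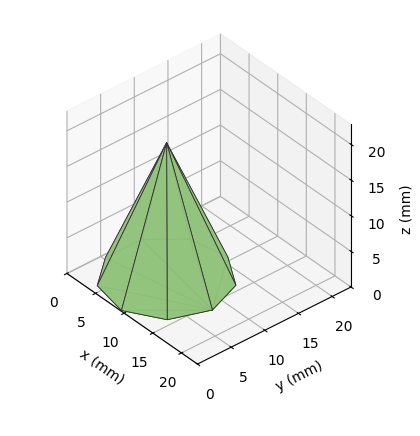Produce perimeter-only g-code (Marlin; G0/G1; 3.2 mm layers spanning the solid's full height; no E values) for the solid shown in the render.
Reading the render: the shape is a regular 9-sided pyramid, base circumscribed radius ≈ 8 mm, apex at z ≈ 19 mm (dimensions read to the nearest mm from the axis ticks). For the g-code, the solid's height is divided into equal slices at the stated Δz and each level perimeter traced with G1 moves after a G0 lift.

; perimeter-only toolpath
G21 ; units = mm
G90 ; absolute positioning
G28 ; home
; layer 1
G0 Z3.2
G0 X14.7 Y8.0
G1 X13.1 Y12.2
G1 X9.2 Y14.6
G1 X4.7 Y13.8
G1 X1.7 Y10.2
G1 X1.7 Y5.8
G1 X4.7 Y2.2
G1 X9.2 Y1.4
G1 X13.1 Y3.7
G1 X14.7 Y8.0
; layer 2
G0 Z6.3
G0 X13.3 Y8.0
G1 X12.1 Y11.4
G1 X8.9 Y13.3
G1 X5.3 Y12.6
G1 X3.0 Y9.8
G1 X3.0 Y6.2
G1 X5.3 Y3.4
G1 X8.9 Y2.7
G1 X12.1 Y4.6
G1 X13.3 Y8.0
; layer 3
G0 Z9.5
G0 X12.0 Y8.0
G1 X11.1 Y10.6
G1 X8.7 Y11.9
G1 X6.0 Y11.4
G1 X4.2 Y9.3
G1 X4.2 Y6.7
G1 X6.0 Y4.5
G1 X8.7 Y4.0
G1 X11.1 Y5.5
G1 X12.0 Y8.0
; layer 4
G0 Z12.7
G0 X10.7 Y8.0
G1 X10.0 Y9.7
G1 X8.5 Y10.6
G1 X6.7 Y10.3
G1 X5.5 Y8.9
G1 X5.5 Y7.1
G1 X6.7 Y5.7
G1 X8.5 Y5.4
G1 X10.0 Y6.3
G1 X10.7 Y8.0
; layer 5
G0 Z15.8
G0 X9.3 Y8.0
G1 X9.0 Y8.9
G1 X8.2 Y9.3
G1 X7.3 Y9.2
G1 X6.7 Y8.4
G1 X6.7 Y7.5
G1 X7.3 Y6.8
G1 X8.2 Y6.7
G1 X9.0 Y7.1
G1 X9.3 Y8.0
M2 ; end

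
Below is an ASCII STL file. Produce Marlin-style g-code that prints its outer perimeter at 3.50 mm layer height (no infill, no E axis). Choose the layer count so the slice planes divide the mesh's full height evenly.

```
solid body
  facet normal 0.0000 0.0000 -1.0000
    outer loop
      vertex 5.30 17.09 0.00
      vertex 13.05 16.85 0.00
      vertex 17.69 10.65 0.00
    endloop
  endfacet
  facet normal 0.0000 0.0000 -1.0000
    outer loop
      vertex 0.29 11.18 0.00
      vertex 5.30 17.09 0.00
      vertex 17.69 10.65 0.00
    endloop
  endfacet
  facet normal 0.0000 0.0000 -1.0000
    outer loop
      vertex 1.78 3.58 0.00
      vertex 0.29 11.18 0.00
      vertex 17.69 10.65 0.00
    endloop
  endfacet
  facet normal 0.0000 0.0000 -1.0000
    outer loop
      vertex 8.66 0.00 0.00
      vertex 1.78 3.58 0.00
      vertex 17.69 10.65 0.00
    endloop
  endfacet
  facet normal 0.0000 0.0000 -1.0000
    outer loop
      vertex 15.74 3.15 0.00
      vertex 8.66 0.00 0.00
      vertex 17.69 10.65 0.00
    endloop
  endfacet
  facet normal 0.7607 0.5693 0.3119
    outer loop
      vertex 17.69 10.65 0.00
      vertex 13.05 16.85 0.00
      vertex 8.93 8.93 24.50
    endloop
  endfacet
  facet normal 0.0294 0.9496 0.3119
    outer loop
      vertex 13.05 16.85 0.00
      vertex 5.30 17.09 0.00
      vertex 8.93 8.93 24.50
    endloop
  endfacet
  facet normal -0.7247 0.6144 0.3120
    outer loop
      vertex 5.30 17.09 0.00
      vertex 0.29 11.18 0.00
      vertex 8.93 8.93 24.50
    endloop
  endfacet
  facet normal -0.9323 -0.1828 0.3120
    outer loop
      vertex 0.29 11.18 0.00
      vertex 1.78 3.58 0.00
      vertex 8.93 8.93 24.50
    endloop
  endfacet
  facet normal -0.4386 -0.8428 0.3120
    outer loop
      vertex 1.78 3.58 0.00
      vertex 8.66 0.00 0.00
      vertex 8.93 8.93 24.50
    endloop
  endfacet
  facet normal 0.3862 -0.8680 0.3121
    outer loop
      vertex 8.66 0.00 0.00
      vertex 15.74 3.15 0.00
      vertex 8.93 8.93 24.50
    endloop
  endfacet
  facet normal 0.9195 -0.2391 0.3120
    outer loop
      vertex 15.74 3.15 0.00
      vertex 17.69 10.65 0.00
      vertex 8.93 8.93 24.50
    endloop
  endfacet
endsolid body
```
; perimeter-only toolpath
G21 ; units = mm
G90 ; absolute positioning
G28 ; home
; layer 1
G0 Z3.50
G0 X16.44 Y10.40
G1 X12.46 Y15.72
G1 X5.82 Y15.92
G1 X1.52 Y10.86
G1 X2.80 Y4.34
G1 X8.70 Y1.28
G1 X14.77 Y3.98
G1 X16.44 Y10.40
; layer 2
G0 Z7.00
G0 X15.19 Y10.16
G1 X11.87 Y14.59
G1 X6.34 Y14.76
G1 X2.76 Y10.54
G1 X3.82 Y5.11
G1 X8.74 Y2.55
G1 X13.79 Y4.80
G1 X15.19 Y10.16
; layer 3
G0 Z10.50
G0 X13.94 Y9.91
G1 X11.28 Y13.46
G1 X6.86 Y13.59
G1 X3.99 Y10.22
G1 X4.84 Y5.87
G1 X8.78 Y3.83
G1 X12.82 Y5.63
G1 X13.94 Y9.91
; layer 4
G0 Z14.00
G0 X12.68 Y9.67
G1 X10.70 Y12.32
G1 X7.37 Y12.43
G1 X5.23 Y9.89
G1 X5.87 Y6.64
G1 X8.81 Y5.10
G1 X11.85 Y6.45
G1 X12.68 Y9.67
; layer 5
G0 Z17.50
G0 X11.43 Y9.42
G1 X10.11 Y11.19
G1 X7.89 Y11.26
G1 X6.46 Y9.57
G1 X6.89 Y7.40
G1 X8.85 Y6.38
G1 X10.88 Y7.28
G1 X11.43 Y9.42
; layer 6
G0 Z21.00
G0 X10.18 Y9.18
G1 X9.52 Y10.06
G1 X8.41 Y10.10
G1 X7.70 Y9.25
G1 X7.91 Y8.17
G1 X8.89 Y7.65
G1 X9.90 Y8.10
G1 X10.18 Y9.18
M2 ; end

The solid is a regular 7-sided pyramid, base circumscribed radius ≈ 8.93 mm, apex at z ≈ 24.5 mm. Slicing at Δz = 3.50 mm — 7 equal slices spanning the solid's height, so layer i sits at z = i·h/7 — gives 6 non-empty perimeters. Each is a 7-segment closed polygon; G0 lifts to the layer z and rapids to the start vertex, then G1 traces the edges. The cross-section shrinks linearly with z (the slice at the apex is degenerate and omitted).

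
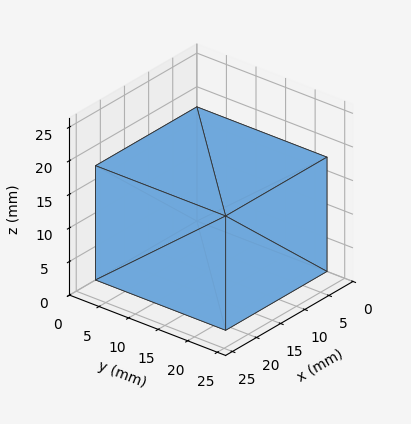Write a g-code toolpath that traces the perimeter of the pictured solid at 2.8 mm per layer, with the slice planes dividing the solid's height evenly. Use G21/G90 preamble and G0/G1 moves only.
Reading the render: the shape is a rectangular box, roughly 21 × 22 mm footprint and 17 mm tall (dimensions read to the nearest mm from the axis ticks). For the g-code, the solid's height is divided into equal slices at the stated Δz and each level perimeter traced with G1 moves after a G0 lift.

; perimeter-only toolpath
G21 ; units = mm
G90 ; absolute positioning
G28 ; home
; layer 1
G0 Z2.8
G0 X0.0 Y0.0
G1 X21.0 Y0.0
G1 X21.0 Y22.0
G1 X0.0 Y22.0
G1 X0.0 Y0.0
; layer 2
G0 Z5.7
G0 X0.0 Y0.0
G1 X21.0 Y0.0
G1 X21.0 Y22.0
G1 X0.0 Y22.0
G1 X0.0 Y0.0
; layer 3
G0 Z8.5
G0 X0.0 Y0.0
G1 X21.0 Y0.0
G1 X21.0 Y22.0
G1 X0.0 Y22.0
G1 X0.0 Y0.0
; layer 4
G0 Z11.3
G0 X0.0 Y0.0
G1 X21.0 Y0.0
G1 X21.0 Y22.0
G1 X0.0 Y22.0
G1 X0.0 Y0.0
; layer 5
G0 Z14.2
G0 X0.0 Y0.0
G1 X21.0 Y0.0
G1 X21.0 Y22.0
G1 X0.0 Y22.0
G1 X0.0 Y0.0
; layer 6
G0 Z17.0
G0 X0.0 Y0.0
G1 X21.0 Y0.0
G1 X21.0 Y22.0
G1 X0.0 Y22.0
G1 X0.0 Y0.0
M2 ; end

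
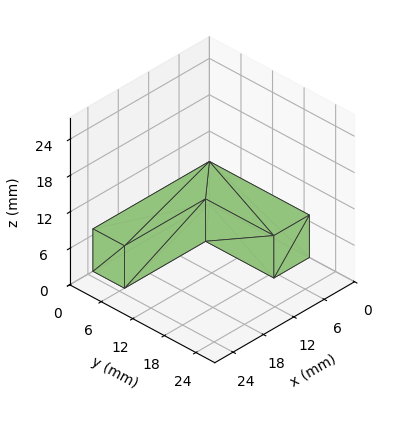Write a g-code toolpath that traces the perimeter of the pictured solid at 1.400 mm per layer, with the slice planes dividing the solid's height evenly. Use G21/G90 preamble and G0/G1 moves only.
Reading the render: the shape is an L-shaped prism: outer 23 × 19 mm, arm thicknesses ≈ 6 mm (horizontal) and 7 mm (vertical), extruded 7 mm in z (dimensions read to the nearest mm from the axis ticks). For the g-code, the solid's height is divided into equal slices at the stated Δz and each level perimeter traced with G1 moves after a G0 lift.

; perimeter-only toolpath
G21 ; units = mm
G90 ; absolute positioning
G28 ; home
; layer 1
G0 Z1.400
G0 X0.000 Y0.000
G1 X23.000 Y0.000
G1 X23.000 Y6.000
G1 X7.000 Y6.000
G1 X7.000 Y19.000
G1 X0.000 Y19.000
G1 X0.000 Y0.000
; layer 2
G0 Z2.800
G0 X0.000 Y0.000
G1 X23.000 Y0.000
G1 X23.000 Y6.000
G1 X7.000 Y6.000
G1 X7.000 Y19.000
G1 X0.000 Y19.000
G1 X0.000 Y0.000
; layer 3
G0 Z4.200
G0 X0.000 Y0.000
G1 X23.000 Y0.000
G1 X23.000 Y6.000
G1 X7.000 Y6.000
G1 X7.000 Y19.000
G1 X0.000 Y19.000
G1 X0.000 Y0.000
; layer 4
G0 Z5.600
G0 X0.000 Y0.000
G1 X23.000 Y0.000
G1 X23.000 Y6.000
G1 X7.000 Y6.000
G1 X7.000 Y19.000
G1 X0.000 Y19.000
G1 X0.000 Y0.000
; layer 5
G0 Z7.000
G0 X0.000 Y0.000
G1 X23.000 Y0.000
G1 X23.000 Y6.000
G1 X7.000 Y6.000
G1 X7.000 Y19.000
G1 X0.000 Y19.000
G1 X0.000 Y0.000
M2 ; end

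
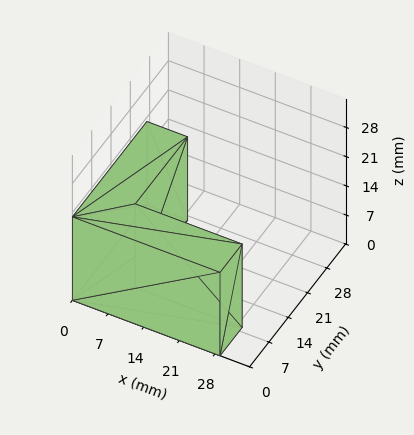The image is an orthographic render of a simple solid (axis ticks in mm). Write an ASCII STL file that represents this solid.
Reading the render: the shape is an L-shaped prism: outer 29 × 27 mm, arm thicknesses ≈ 8 mm (horizontal) and 8 mm (vertical), extruded 20 mm in z (dimensions read to the nearest mm from the axis ticks). For the STL, each face is triangulated and given an outward normal.

solid part
  facet normal 0.0000 0.0000 -1.0000
    outer loop
      vertex 29.00 8.00 0.00
      vertex 29.00 0.00 0.00
      vertex 0.00 0.00 0.00
    endloop
  endfacet
  facet normal 0.0000 0.0000 -1.0000
    outer loop
      vertex 8.00 8.00 0.00
      vertex 29.00 8.00 0.00
      vertex 0.00 0.00 0.00
    endloop
  endfacet
  facet normal 0.0000 0.0000 -1.0000
    outer loop
      vertex 8.00 27.00 0.00
      vertex 8.00 8.00 0.00
      vertex 0.00 0.00 0.00
    endloop
  endfacet
  facet normal 0.0000 0.0000 -1.0000
    outer loop
      vertex 0.00 27.00 0.00
      vertex 8.00 27.00 0.00
      vertex 0.00 0.00 0.00
    endloop
  endfacet
  facet normal 0.0000 0.0000 1.0000
    outer loop
      vertex 0.00 0.00 20.00
      vertex 29.00 0.00 20.00
      vertex 29.00 8.00 20.00
    endloop
  endfacet
  facet normal 0.0000 0.0000 1.0000
    outer loop
      vertex 0.00 0.00 20.00
      vertex 29.00 8.00 20.00
      vertex 8.00 8.00 20.00
    endloop
  endfacet
  facet normal 0.0000 0.0000 1.0000
    outer loop
      vertex 0.00 0.00 20.00
      vertex 8.00 8.00 20.00
      vertex 8.00 27.00 20.00
    endloop
  endfacet
  facet normal 0.0000 0.0000 1.0000
    outer loop
      vertex 0.00 0.00 20.00
      vertex 8.00 27.00 20.00
      vertex 0.00 27.00 20.00
    endloop
  endfacet
  facet normal 0.0000 -1.0000 0.0000
    outer loop
      vertex 0.00 0.00 0.00
      vertex 29.00 0.00 0.00
      vertex 29.00 0.00 20.00
    endloop
  endfacet
  facet normal 0.0000 -1.0000 0.0000
    outer loop
      vertex 0.00 0.00 0.00
      vertex 29.00 0.00 20.00
      vertex 0.00 0.00 20.00
    endloop
  endfacet
  facet normal 1.0000 0.0000 0.0000
    outer loop
      vertex 29.00 0.00 0.00
      vertex 29.00 8.00 0.00
      vertex 29.00 8.00 20.00
    endloop
  endfacet
  facet normal 1.0000 0.0000 0.0000
    outer loop
      vertex 29.00 0.00 0.00
      vertex 29.00 8.00 20.00
      vertex 29.00 0.00 20.00
    endloop
  endfacet
  facet normal 0.0000 1.0000 0.0000
    outer loop
      vertex 29.00 8.00 0.00
      vertex 8.00 8.00 0.00
      vertex 8.00 8.00 20.00
    endloop
  endfacet
  facet normal 0.0000 1.0000 0.0000
    outer loop
      vertex 29.00 8.00 0.00
      vertex 8.00 8.00 20.00
      vertex 29.00 8.00 20.00
    endloop
  endfacet
  facet normal 1.0000 0.0000 0.0000
    outer loop
      vertex 8.00 8.00 0.00
      vertex 8.00 27.00 0.00
      vertex 8.00 27.00 20.00
    endloop
  endfacet
  facet normal 1.0000 0.0000 0.0000
    outer loop
      vertex 8.00 8.00 0.00
      vertex 8.00 27.00 20.00
      vertex 8.00 8.00 20.00
    endloop
  endfacet
  facet normal 0.0000 1.0000 0.0000
    outer loop
      vertex 8.00 27.00 0.00
      vertex 0.00 27.00 0.00
      vertex 0.00 27.00 20.00
    endloop
  endfacet
  facet normal 0.0000 1.0000 0.0000
    outer loop
      vertex 8.00 27.00 0.00
      vertex 0.00 27.00 20.00
      vertex 8.00 27.00 20.00
    endloop
  endfacet
  facet normal -1.0000 0.0000 0.0000
    outer loop
      vertex 0.00 27.00 0.00
      vertex 0.00 0.00 0.00
      vertex 0.00 0.00 20.00
    endloop
  endfacet
  facet normal -1.0000 0.0000 0.0000
    outer loop
      vertex 0.00 27.00 0.00
      vertex 0.00 0.00 20.00
      vertex 0.00 27.00 20.00
    endloop
  endfacet
endsolid part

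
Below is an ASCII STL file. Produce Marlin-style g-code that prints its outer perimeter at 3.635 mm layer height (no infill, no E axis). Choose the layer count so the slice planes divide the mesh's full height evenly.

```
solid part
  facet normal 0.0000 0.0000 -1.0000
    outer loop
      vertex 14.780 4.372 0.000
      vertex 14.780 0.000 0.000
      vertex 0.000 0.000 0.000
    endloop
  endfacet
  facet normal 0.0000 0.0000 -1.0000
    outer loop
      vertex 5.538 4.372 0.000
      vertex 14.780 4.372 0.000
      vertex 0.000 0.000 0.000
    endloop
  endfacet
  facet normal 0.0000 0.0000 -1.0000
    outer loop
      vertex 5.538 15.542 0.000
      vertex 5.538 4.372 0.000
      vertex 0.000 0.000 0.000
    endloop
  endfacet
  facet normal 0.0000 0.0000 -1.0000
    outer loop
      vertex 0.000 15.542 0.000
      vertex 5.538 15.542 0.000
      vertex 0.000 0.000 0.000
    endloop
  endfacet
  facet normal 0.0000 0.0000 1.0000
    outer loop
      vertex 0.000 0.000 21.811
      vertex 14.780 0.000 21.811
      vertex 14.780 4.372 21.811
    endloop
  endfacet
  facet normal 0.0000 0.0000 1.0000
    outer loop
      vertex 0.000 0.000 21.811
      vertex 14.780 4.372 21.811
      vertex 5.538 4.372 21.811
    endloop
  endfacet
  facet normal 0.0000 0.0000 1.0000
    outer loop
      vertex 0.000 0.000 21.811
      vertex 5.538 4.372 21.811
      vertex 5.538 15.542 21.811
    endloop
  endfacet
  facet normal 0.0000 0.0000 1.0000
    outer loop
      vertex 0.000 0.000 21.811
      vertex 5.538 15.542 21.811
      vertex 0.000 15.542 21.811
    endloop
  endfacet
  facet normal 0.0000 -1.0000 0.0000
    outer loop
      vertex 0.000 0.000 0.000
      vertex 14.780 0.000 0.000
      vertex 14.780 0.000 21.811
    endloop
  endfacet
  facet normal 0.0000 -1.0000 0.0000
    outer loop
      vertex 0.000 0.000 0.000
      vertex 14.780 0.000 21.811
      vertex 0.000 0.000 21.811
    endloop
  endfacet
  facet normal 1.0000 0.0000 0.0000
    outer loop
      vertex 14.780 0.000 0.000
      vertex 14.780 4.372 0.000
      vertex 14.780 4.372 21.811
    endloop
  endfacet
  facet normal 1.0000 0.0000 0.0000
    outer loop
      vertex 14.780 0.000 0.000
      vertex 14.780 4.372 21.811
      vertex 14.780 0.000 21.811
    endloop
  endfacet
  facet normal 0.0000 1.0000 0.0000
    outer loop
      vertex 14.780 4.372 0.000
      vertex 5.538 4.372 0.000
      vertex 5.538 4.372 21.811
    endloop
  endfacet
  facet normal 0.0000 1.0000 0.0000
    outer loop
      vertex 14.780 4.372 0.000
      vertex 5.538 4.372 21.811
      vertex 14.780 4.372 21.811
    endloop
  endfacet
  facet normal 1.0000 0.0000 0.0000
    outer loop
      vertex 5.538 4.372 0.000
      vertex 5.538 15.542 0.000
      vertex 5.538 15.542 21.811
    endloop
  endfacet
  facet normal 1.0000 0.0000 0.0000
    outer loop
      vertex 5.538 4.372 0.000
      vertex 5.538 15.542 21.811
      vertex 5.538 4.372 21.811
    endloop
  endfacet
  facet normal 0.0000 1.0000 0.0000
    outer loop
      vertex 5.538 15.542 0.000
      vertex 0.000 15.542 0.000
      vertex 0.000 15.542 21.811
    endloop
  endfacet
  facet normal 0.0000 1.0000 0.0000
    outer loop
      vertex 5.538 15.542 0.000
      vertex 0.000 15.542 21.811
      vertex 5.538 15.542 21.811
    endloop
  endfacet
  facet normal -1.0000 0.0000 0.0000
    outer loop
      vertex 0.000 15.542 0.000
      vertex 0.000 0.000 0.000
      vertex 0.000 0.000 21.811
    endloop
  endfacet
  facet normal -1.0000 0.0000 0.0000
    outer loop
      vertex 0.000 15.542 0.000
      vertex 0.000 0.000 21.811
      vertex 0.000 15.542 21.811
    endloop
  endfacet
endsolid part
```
; perimeter-only toolpath
G21 ; units = mm
G90 ; absolute positioning
G28 ; home
; layer 1
G0 Z3.635
G0 X0.000 Y0.000
G1 X14.780 Y0.000
G1 X14.780 Y4.372
G1 X5.538 Y4.372
G1 X5.538 Y15.542
G1 X0.000 Y15.542
G1 X0.000 Y0.000
; layer 2
G0 Z7.270
G0 X0.000 Y0.000
G1 X14.780 Y0.000
G1 X14.780 Y4.372
G1 X5.538 Y4.372
G1 X5.538 Y15.542
G1 X0.000 Y15.542
G1 X0.000 Y0.000
; layer 3
G0 Z10.905
G0 X0.000 Y0.000
G1 X14.780 Y0.000
G1 X14.780 Y4.372
G1 X5.538 Y4.372
G1 X5.538 Y15.542
G1 X0.000 Y15.542
G1 X0.000 Y0.000
; layer 4
G0 Z14.541
G0 X0.000 Y0.000
G1 X14.780 Y0.000
G1 X14.780 Y4.372
G1 X5.538 Y4.372
G1 X5.538 Y15.542
G1 X0.000 Y15.542
G1 X0.000 Y0.000
; layer 5
G0 Z18.176
G0 X0.000 Y0.000
G1 X14.780 Y0.000
G1 X14.780 Y4.372
G1 X5.538 Y4.372
G1 X5.538 Y15.542
G1 X0.000 Y15.542
G1 X0.000 Y0.000
; layer 6
G0 Z21.811
G0 X0.000 Y0.000
G1 X14.780 Y0.000
G1 X14.780 Y4.372
G1 X5.538 Y4.372
G1 X5.538 Y15.542
G1 X0.000 Y15.542
G1 X0.000 Y0.000
M2 ; end

The solid is an L-shaped prism: outer 14.8 × 15.5 mm, arm thicknesses ≈ 4.37 mm (horizontal) and 5.54 mm (vertical), extruded 21.8 mm in z. Slicing at Δz = 3.635 mm — 6 equal slices spanning the solid's height, so layer i sits at z = i·h/6 — gives 6 non-empty perimeters. Each is a 6-segment closed polygon; G0 lifts to the layer z and rapids to the start vertex, then G1 traces the edges.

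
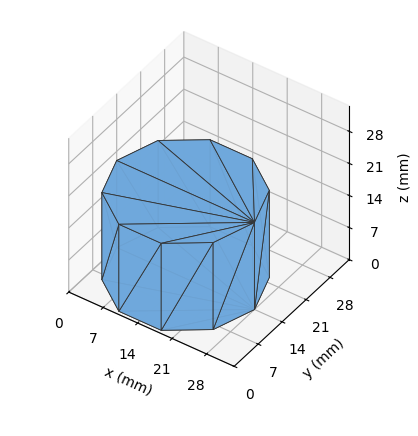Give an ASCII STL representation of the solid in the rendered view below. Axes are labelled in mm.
Reading the render: the shape is a regular 10-sided prism (a cylinder approximated with 10 flat sides), circumscribed radius ≈ 14 mm, height ≈ 19 mm (dimensions read to the nearest mm from the axis ticks). For the STL, each face is triangulated and given an outward normal.

solid part
  facet normal 0.0000 0.0000 -1.0000
    outer loop
      vertex 18.3 27.3 0.0
      vertex 25.3 22.2 0.0
      vertex 28.0 14.0 0.0
    endloop
  endfacet
  facet normal 0.0000 0.0000 -1.0000
    outer loop
      vertex 9.7 27.3 0.0
      vertex 18.3 27.3 0.0
      vertex 28.0 14.0 0.0
    endloop
  endfacet
  facet normal 0.0000 0.0000 -1.0000
    outer loop
      vertex 2.7 22.2 0.0
      vertex 9.7 27.3 0.0
      vertex 28.0 14.0 0.0
    endloop
  endfacet
  facet normal 0.0000 0.0000 -1.0000
    outer loop
      vertex 0.0 14.0 0.0
      vertex 2.7 22.2 0.0
      vertex 28.0 14.0 0.0
    endloop
  endfacet
  facet normal 0.0000 0.0000 -1.0000
    outer loop
      vertex 2.7 5.8 0.0
      vertex 0.0 14.0 0.0
      vertex 28.0 14.0 0.0
    endloop
  endfacet
  facet normal 0.0000 0.0000 -1.0000
    outer loop
      vertex 9.7 0.7 0.0
      vertex 2.7 5.8 0.0
      vertex 28.0 14.0 0.0
    endloop
  endfacet
  facet normal 0.0000 0.0000 -1.0000
    outer loop
      vertex 18.3 0.7 0.0
      vertex 9.7 0.7 0.0
      vertex 28.0 14.0 0.0
    endloop
  endfacet
  facet normal 0.0000 0.0000 -1.0000
    outer loop
      vertex 25.3 5.8 0.0
      vertex 18.3 0.7 0.0
      vertex 28.0 14.0 0.0
    endloop
  endfacet
  facet normal 0.0000 0.0000 1.0000
    outer loop
      vertex 28.0 14.0 19.0
      vertex 25.3 22.2 19.0
      vertex 18.3 27.3 19.0
    endloop
  endfacet
  facet normal 0.0000 0.0000 1.0000
    outer loop
      vertex 28.0 14.0 19.0
      vertex 18.3 27.3 19.0
      vertex 9.7 27.3 19.0
    endloop
  endfacet
  facet normal 0.0000 0.0000 1.0000
    outer loop
      vertex 28.0 14.0 19.0
      vertex 9.7 27.3 19.0
      vertex 2.7 22.2 19.0
    endloop
  endfacet
  facet normal 0.0000 0.0000 1.0000
    outer loop
      vertex 28.0 14.0 19.0
      vertex 2.7 22.2 19.0
      vertex 0.0 14.0 19.0
    endloop
  endfacet
  facet normal 0.0000 0.0000 1.0000
    outer loop
      vertex 28.0 14.0 19.0
      vertex 0.0 14.0 19.0
      vertex 2.7 5.8 19.0
    endloop
  endfacet
  facet normal 0.0000 0.0000 1.0000
    outer loop
      vertex 28.0 14.0 19.0
      vertex 2.7 5.8 19.0
      vertex 9.7 0.7 19.0
    endloop
  endfacet
  facet normal 0.0000 0.0000 1.0000
    outer loop
      vertex 28.0 14.0 19.0
      vertex 9.7 0.7 19.0
      vertex 18.3 0.7 19.0
    endloop
  endfacet
  facet normal 0.0000 0.0000 1.0000
    outer loop
      vertex 28.0 14.0 19.0
      vertex 18.3 0.7 19.0
      vertex 25.3 5.8 19.0
    endloop
  endfacet
  facet normal 0.9498 0.3128 0.0000
    outer loop
      vertex 28.0 14.0 0.0
      vertex 25.3 22.2 0.0
      vertex 25.3 22.2 19.0
    endloop
  endfacet
  facet normal 0.9498 0.3128 0.0000
    outer loop
      vertex 28.0 14.0 0.0
      vertex 25.3 22.2 19.0
      vertex 28.0 14.0 19.0
    endloop
  endfacet
  facet normal 0.5889 0.8082 0.0000
    outer loop
      vertex 25.3 22.2 0.0
      vertex 18.3 27.3 0.0
      vertex 18.3 27.3 19.0
    endloop
  endfacet
  facet normal 0.5889 0.8082 0.0000
    outer loop
      vertex 25.3 22.2 0.0
      vertex 18.3 27.3 19.0
      vertex 25.3 22.2 19.0
    endloop
  endfacet
  facet normal 0.0000 1.0000 0.0000
    outer loop
      vertex 18.3 27.3 0.0
      vertex 9.7 27.3 0.0
      vertex 9.7 27.3 19.0
    endloop
  endfacet
  facet normal 0.0000 1.0000 0.0000
    outer loop
      vertex 18.3 27.3 0.0
      vertex 9.7 27.3 19.0
      vertex 18.3 27.3 19.0
    endloop
  endfacet
  facet normal -0.5889 0.8082 0.0000
    outer loop
      vertex 9.7 27.3 0.0
      vertex 2.7 22.2 0.0
      vertex 2.7 22.2 19.0
    endloop
  endfacet
  facet normal -0.5889 0.8082 0.0000
    outer loop
      vertex 9.7 27.3 0.0
      vertex 2.7 22.2 19.0
      vertex 9.7 27.3 19.0
    endloop
  endfacet
  facet normal -0.9498 0.3128 0.0000
    outer loop
      vertex 2.7 22.2 0.0
      vertex 0.0 14.0 0.0
      vertex 0.0 14.0 19.0
    endloop
  endfacet
  facet normal -0.9498 0.3128 0.0000
    outer loop
      vertex 2.7 22.2 0.0
      vertex 0.0 14.0 19.0
      vertex 2.7 22.2 19.0
    endloop
  endfacet
  facet normal -0.9498 -0.3128 0.0000
    outer loop
      vertex 0.0 14.0 0.0
      vertex 2.7 5.8 0.0
      vertex 2.7 5.8 19.0
    endloop
  endfacet
  facet normal -0.9498 -0.3128 0.0000
    outer loop
      vertex 0.0 14.0 0.0
      vertex 2.7 5.8 19.0
      vertex 0.0 14.0 19.0
    endloop
  endfacet
  facet normal -0.5889 -0.8082 0.0000
    outer loop
      vertex 2.7 5.8 0.0
      vertex 9.7 0.7 0.0
      vertex 9.7 0.7 19.0
    endloop
  endfacet
  facet normal -0.5889 -0.8082 0.0000
    outer loop
      vertex 2.7 5.8 0.0
      vertex 9.7 0.7 19.0
      vertex 2.7 5.8 19.0
    endloop
  endfacet
  facet normal 0.0000 -1.0000 0.0000
    outer loop
      vertex 9.7 0.7 0.0
      vertex 18.3 0.7 0.0
      vertex 18.3 0.7 19.0
    endloop
  endfacet
  facet normal 0.0000 -1.0000 0.0000
    outer loop
      vertex 9.7 0.7 0.0
      vertex 18.3 0.7 19.0
      vertex 9.7 0.7 19.0
    endloop
  endfacet
  facet normal 0.5889 -0.8082 0.0000
    outer loop
      vertex 18.3 0.7 0.0
      vertex 25.3 5.8 0.0
      vertex 25.3 5.8 19.0
    endloop
  endfacet
  facet normal 0.5889 -0.8082 0.0000
    outer loop
      vertex 18.3 0.7 0.0
      vertex 25.3 5.8 19.0
      vertex 18.3 0.7 19.0
    endloop
  endfacet
  facet normal 0.9498 -0.3128 0.0000
    outer loop
      vertex 25.3 5.8 0.0
      vertex 28.0 14.0 0.0
      vertex 28.0 14.0 19.0
    endloop
  endfacet
  facet normal 0.9498 -0.3128 0.0000
    outer loop
      vertex 25.3 5.8 0.0
      vertex 28.0 14.0 19.0
      vertex 25.3 5.8 19.0
    endloop
  endfacet
endsolid part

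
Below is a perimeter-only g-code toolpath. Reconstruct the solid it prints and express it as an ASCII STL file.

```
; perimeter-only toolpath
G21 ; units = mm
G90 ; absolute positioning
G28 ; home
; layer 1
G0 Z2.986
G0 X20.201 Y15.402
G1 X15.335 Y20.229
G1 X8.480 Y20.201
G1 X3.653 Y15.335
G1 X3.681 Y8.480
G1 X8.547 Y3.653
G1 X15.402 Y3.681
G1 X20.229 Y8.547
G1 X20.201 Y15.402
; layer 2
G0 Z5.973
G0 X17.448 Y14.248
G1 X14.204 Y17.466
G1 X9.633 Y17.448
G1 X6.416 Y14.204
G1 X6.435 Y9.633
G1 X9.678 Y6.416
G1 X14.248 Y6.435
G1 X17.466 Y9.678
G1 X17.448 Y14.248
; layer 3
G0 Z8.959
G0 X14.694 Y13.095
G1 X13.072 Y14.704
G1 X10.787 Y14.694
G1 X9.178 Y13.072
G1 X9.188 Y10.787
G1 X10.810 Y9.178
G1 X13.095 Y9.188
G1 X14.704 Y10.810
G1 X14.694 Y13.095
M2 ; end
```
solid part
  facet normal 0.0000 0.0000 -1.0000
    outer loop
      vertex 7.326 22.954 0.000
      vertex 16.466 22.992 0.000
      vertex 22.954 16.556 0.000
    endloop
  endfacet
  facet normal 0.0000 0.0000 -1.0000
    outer loop
      vertex 0.890 16.466 0.000
      vertex 7.326 22.954 0.000
      vertex 22.954 16.556 0.000
    endloop
  endfacet
  facet normal 0.0000 0.0000 -1.0000
    outer loop
      vertex 0.928 7.326 0.000
      vertex 0.890 16.466 0.000
      vertex 22.954 16.556 0.000
    endloop
  endfacet
  facet normal 0.0000 0.0000 -1.0000
    outer loop
      vertex 7.416 0.890 0.000
      vertex 0.928 7.326 0.000
      vertex 22.954 16.556 0.000
    endloop
  endfacet
  facet normal 0.0000 0.0000 -1.0000
    outer loop
      vertex 16.556 0.928 0.000
      vertex 7.416 0.890 0.000
      vertex 22.954 16.556 0.000
    endloop
  endfacet
  facet normal 0.0000 0.0000 -1.0000
    outer loop
      vertex 22.992 7.416 0.000
      vertex 16.556 0.928 0.000
      vertex 22.954 16.556 0.000
    endloop
  endfacet
  facet normal 0.5174 0.5215 0.6785
    outer loop
      vertex 22.954 16.556 0.000
      vertex 16.466 22.992 0.000
      vertex 11.941 11.941 11.945
    endloop
  endfacet
  facet normal -0.0031 0.7346 0.6785
    outer loop
      vertex 16.466 22.992 0.000
      vertex 7.326 22.954 0.000
      vertex 11.941 11.941 11.945
    endloop
  endfacet
  facet normal -0.5215 0.5174 0.6785
    outer loop
      vertex 7.326 22.954 0.000
      vertex 0.890 16.466 0.000
      vertex 11.941 11.941 11.945
    endloop
  endfacet
  facet normal -0.7346 -0.0031 0.6785
    outer loop
      vertex 0.890 16.466 0.000
      vertex 0.928 7.326 0.000
      vertex 11.941 11.941 11.945
    endloop
  endfacet
  facet normal -0.5174 -0.5215 0.6785
    outer loop
      vertex 0.928 7.326 0.000
      vertex 7.416 0.890 0.000
      vertex 11.941 11.941 11.945
    endloop
  endfacet
  facet normal 0.0031 -0.7346 0.6785
    outer loop
      vertex 7.416 0.890 0.000
      vertex 16.556 0.928 0.000
      vertex 11.941 11.941 11.945
    endloop
  endfacet
  facet normal 0.5215 -0.5174 0.6785
    outer loop
      vertex 16.556 0.928 0.000
      vertex 22.992 7.416 0.000
      vertex 11.941 11.941 11.945
    endloop
  endfacet
  facet normal 0.7346 0.0031 0.6785
    outer loop
      vertex 22.992 7.416 0.000
      vertex 22.954 16.556 0.000
      vertex 11.941 11.941 11.945
    endloop
  endfacet
endsolid part

The G0 Z moves step by Δz≈2.986 mm. The G1 loops shrink linearly with z, so the solid tapers from its base footprint up to z≈11.9. Closing with a flat bottom cap and the tapered top and triangulating gives 14 facets — a regular 8-sided pyramid, base circumscribed radius ≈ 11.9 mm, apex at z ≈ 11.9 mm.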